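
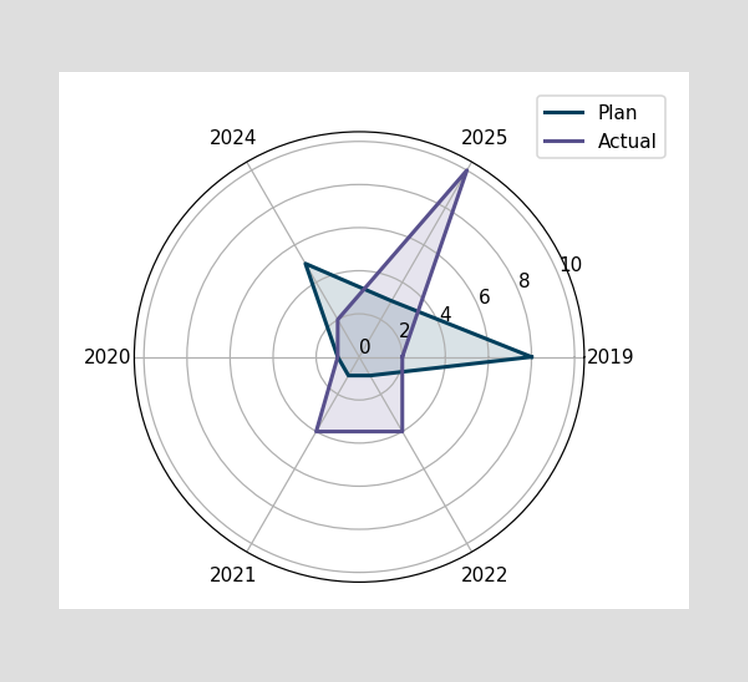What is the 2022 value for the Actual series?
4

On the 2022 axis, Actual reaches 4.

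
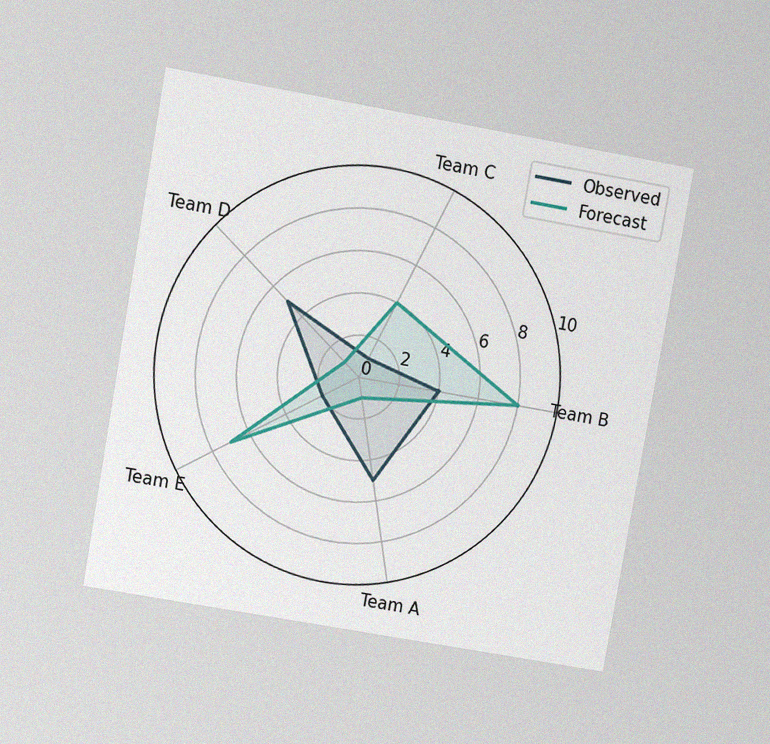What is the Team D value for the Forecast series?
The chart is tilted about 10° clockwise and viewed at a slight angle, with some photo noise. On the Team D axis, Forecast reaches 1.

1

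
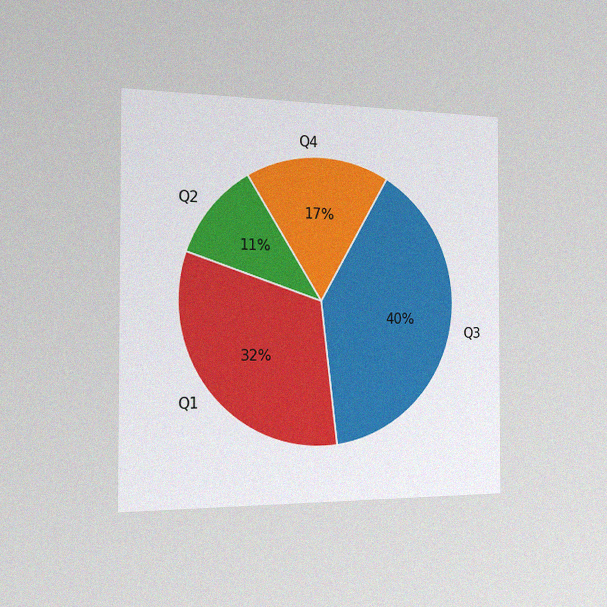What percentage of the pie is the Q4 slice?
The chart is viewed slightly from the left, with some photo noise. The Q4 slice takes up 17% of the pie.

17%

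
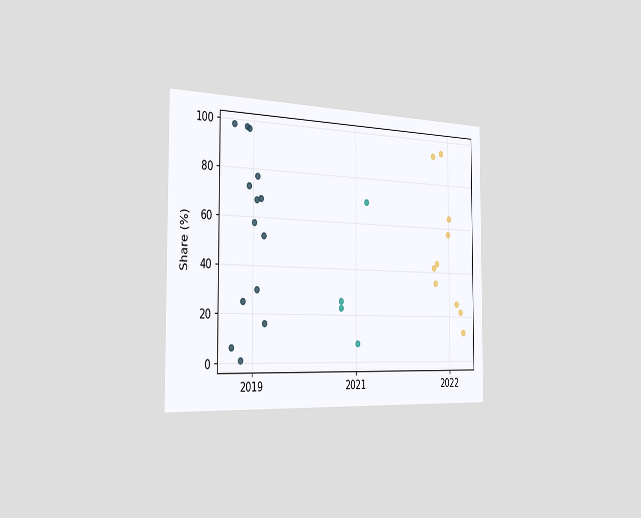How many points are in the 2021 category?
The chart is viewed slightly from the left. Counting the markers in the 2021 column gives 4.

4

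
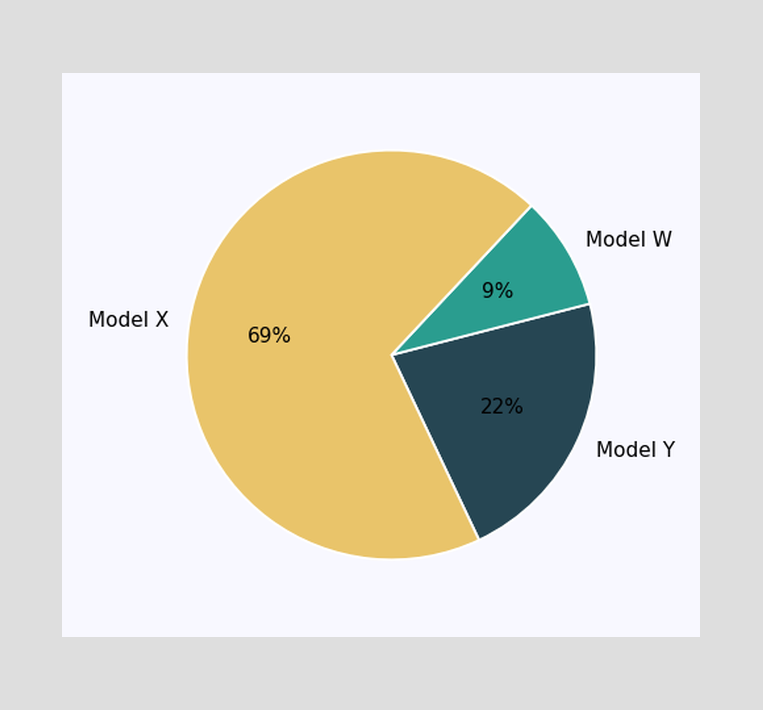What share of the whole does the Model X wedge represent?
The Model X slice takes up 69% of the pie.

69%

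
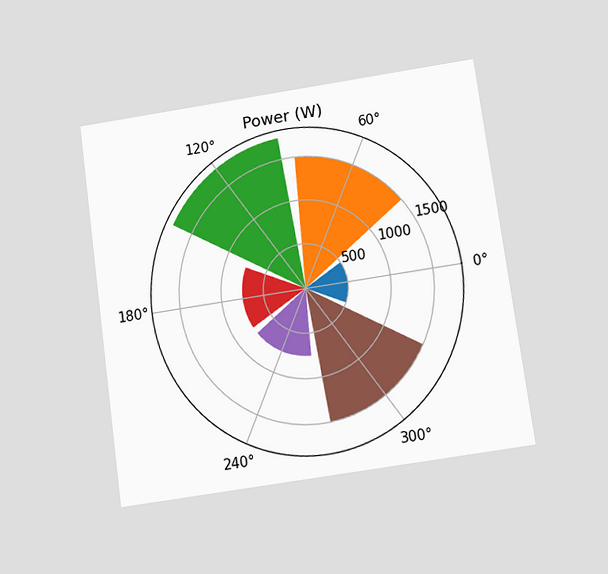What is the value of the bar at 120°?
1750W

The chart is tilted about 8° counter-clockwise and viewed slightly from below. The bar at 120° reaches 1750W on the radial axis.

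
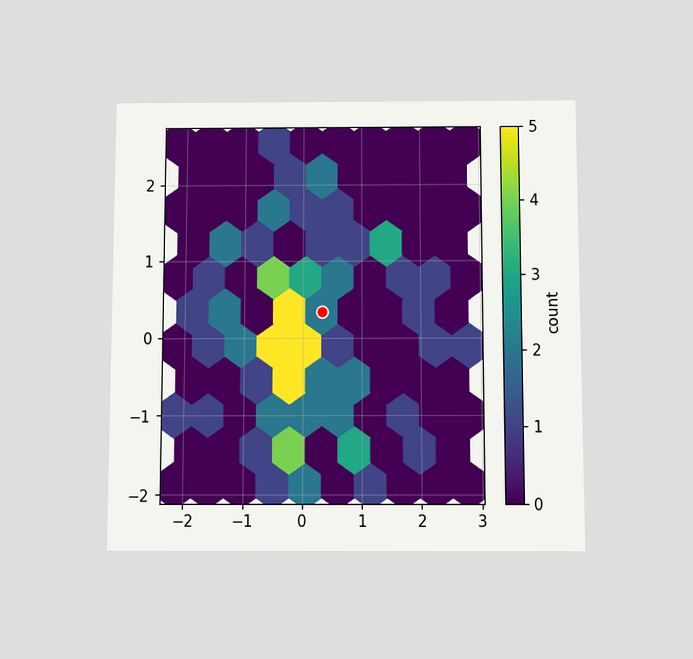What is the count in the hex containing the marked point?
2

The chart is viewed slightly from below. The marked hex reads 2 on the colorbar.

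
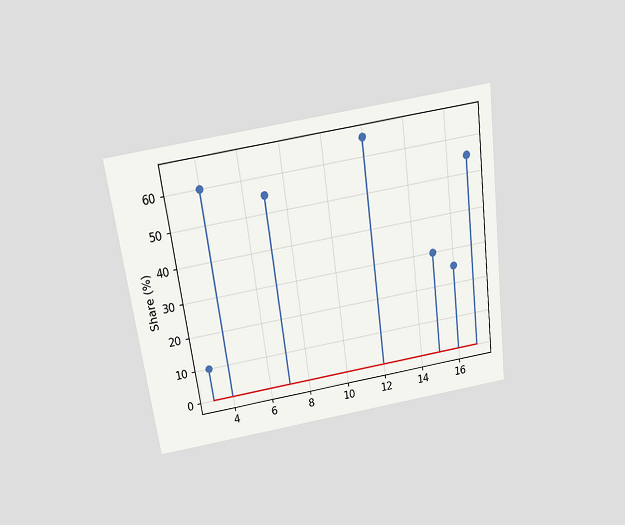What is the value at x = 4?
60%

The chart is tilted about 8° counter-clockwise and viewed slightly from above. The stem at x=4 reaches 60%.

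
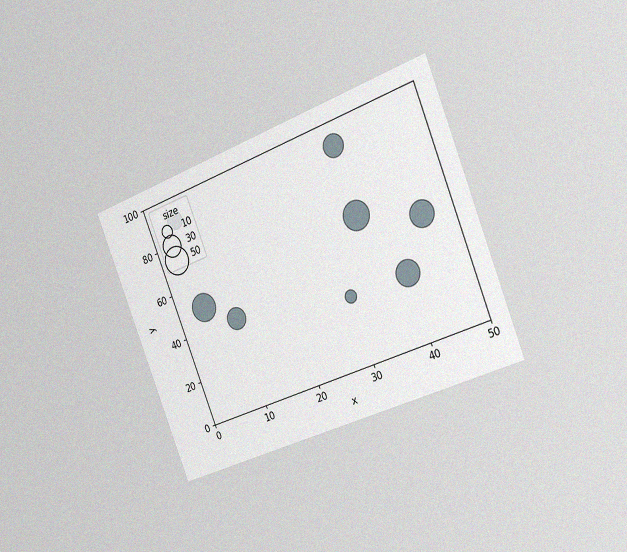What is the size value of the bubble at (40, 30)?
The chart is tilted about 21° counter-clockwise and viewed slightly from the right, with some photo noise. Matching the bubble at (40, 30) against the size legend gives 40.

40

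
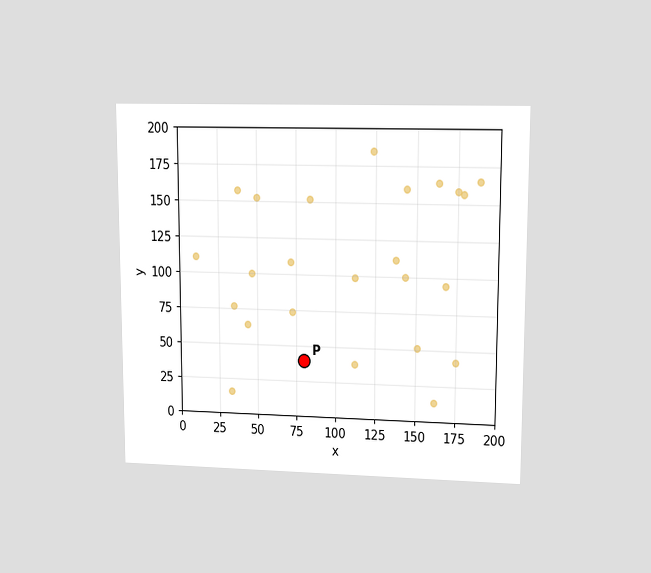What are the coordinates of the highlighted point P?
The chart is viewed at a slight angle. Following the gridlines from P to each axis, P sits at (80, 40).

(80, 40)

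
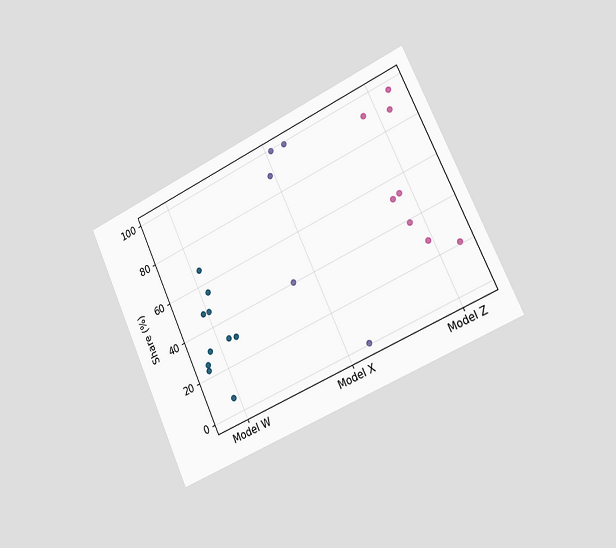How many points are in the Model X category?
5

The chart is tilted about 25° counter-clockwise and viewed slightly from the right. Counting the markers in the Model X column gives 5.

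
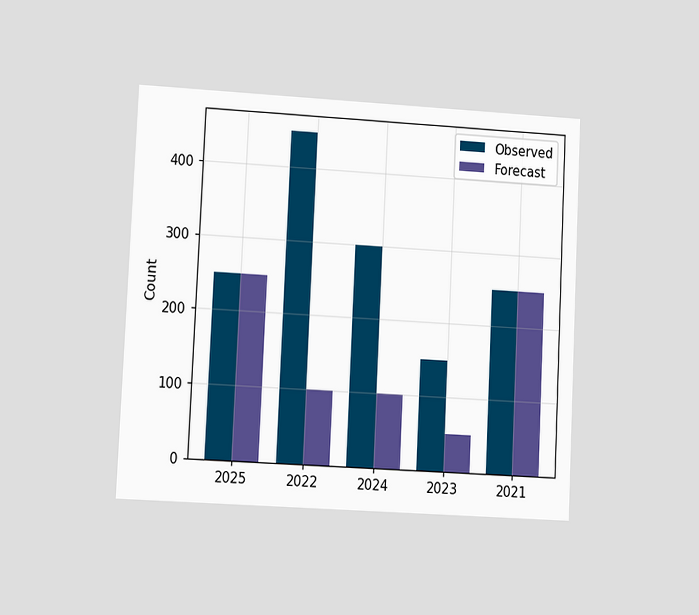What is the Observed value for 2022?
The chart is tilted about 3° clockwise and viewed at a slight angle. The Observed bar at 2022 reaches 450 on the y-axis.

450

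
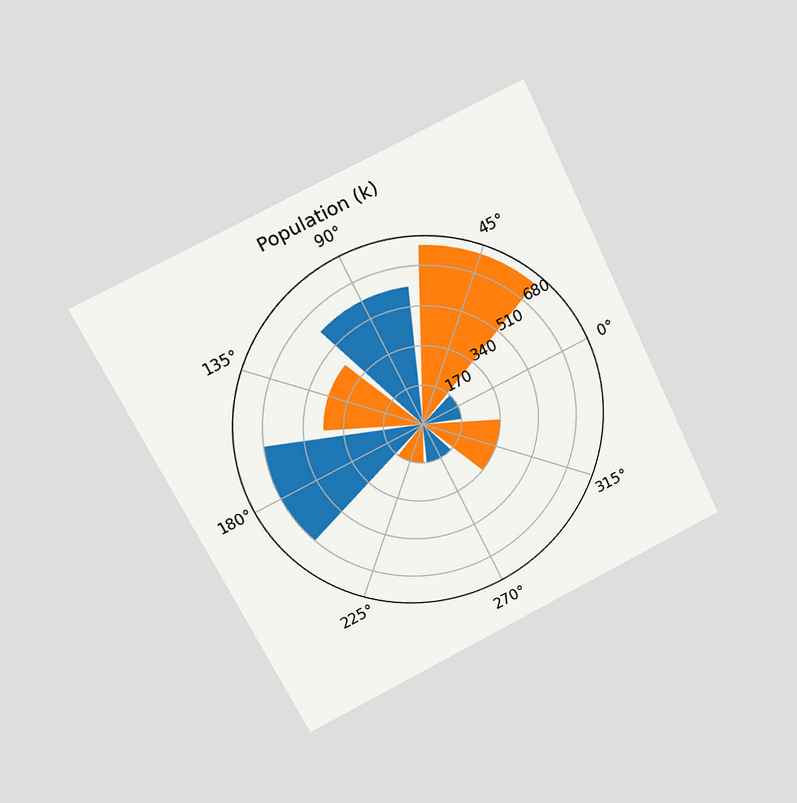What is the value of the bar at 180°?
The chart is tilted about 26° counter-clockwise and viewed at a slight angle. The bar at 180° reaches 680k on the radial axis.

680k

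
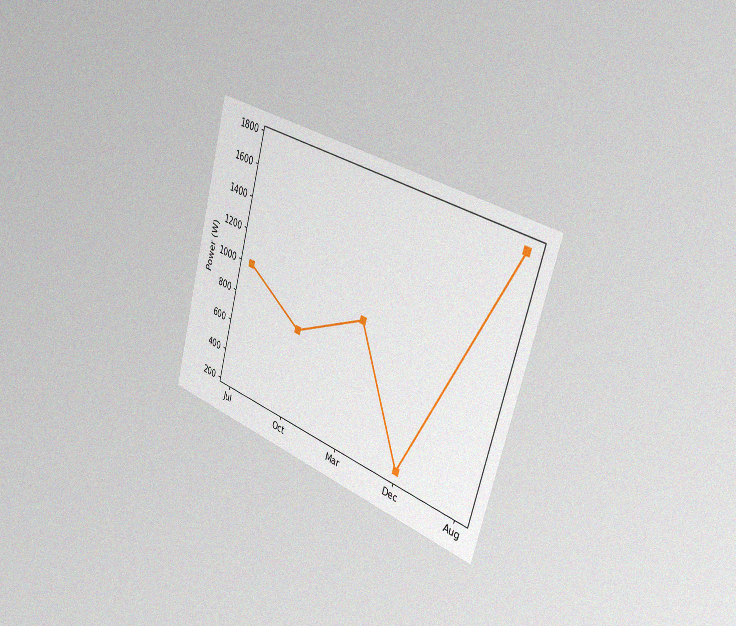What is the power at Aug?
1750W

The chart is tilted about 16° clockwise and viewed slightly from the right, with some photo noise. At Aug, the line is at 1750W.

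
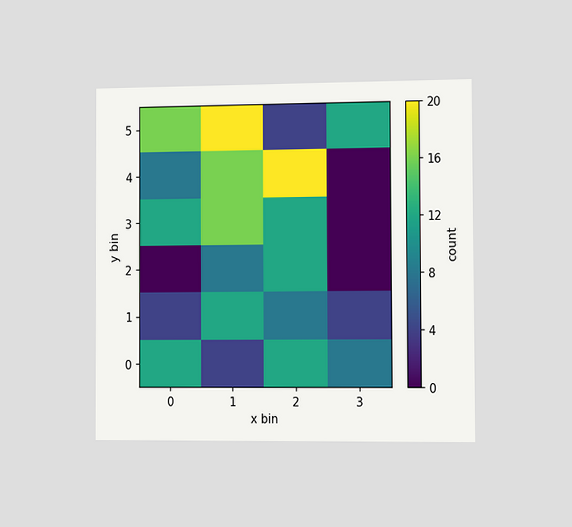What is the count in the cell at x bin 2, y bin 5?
The chart is viewed slightly from the right. Matching the cell (2, 5) against the colorbar gives 4.

4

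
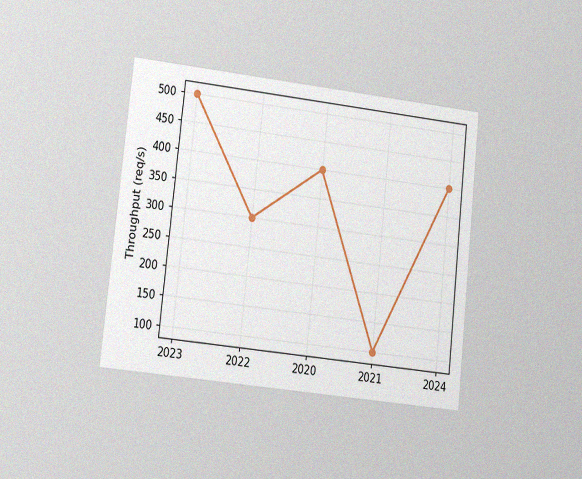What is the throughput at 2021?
100req/s

The chart is tilted about 6° clockwise and viewed at a slight angle, with some photo noise. At 2021, the line is at 100req/s.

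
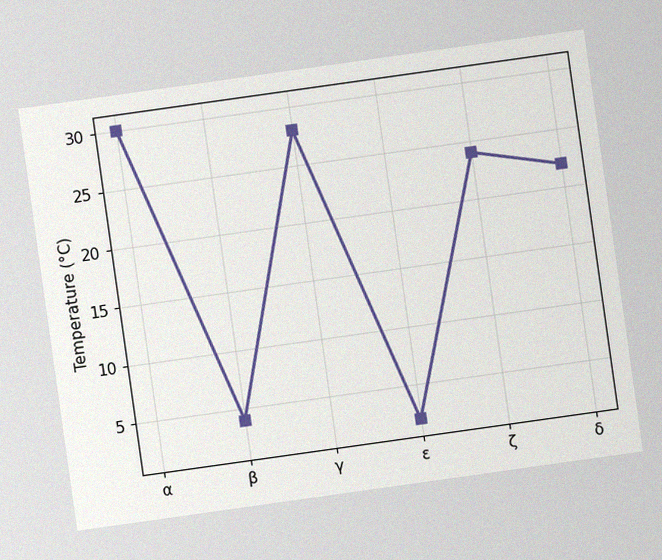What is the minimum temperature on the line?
2°C

The chart is tilted about 8° counter-clockwise, with some photo noise. The lowest point is at ε, and reading across to the y-axis gives 2°C.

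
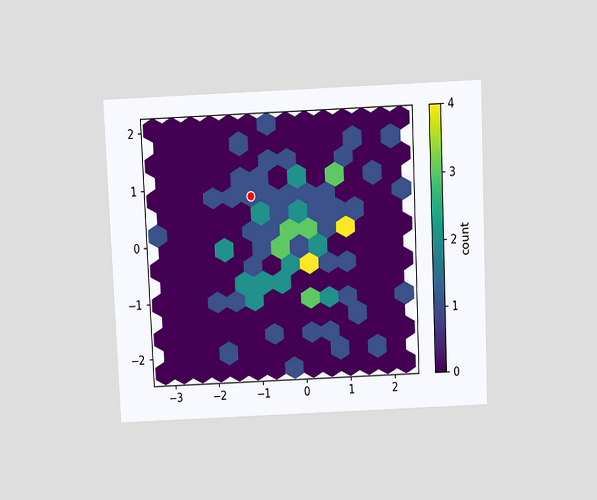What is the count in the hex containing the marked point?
The chart is tilted about 3° counter-clockwise and viewed slightly from above. The marked hex reads 1 on the colorbar.

1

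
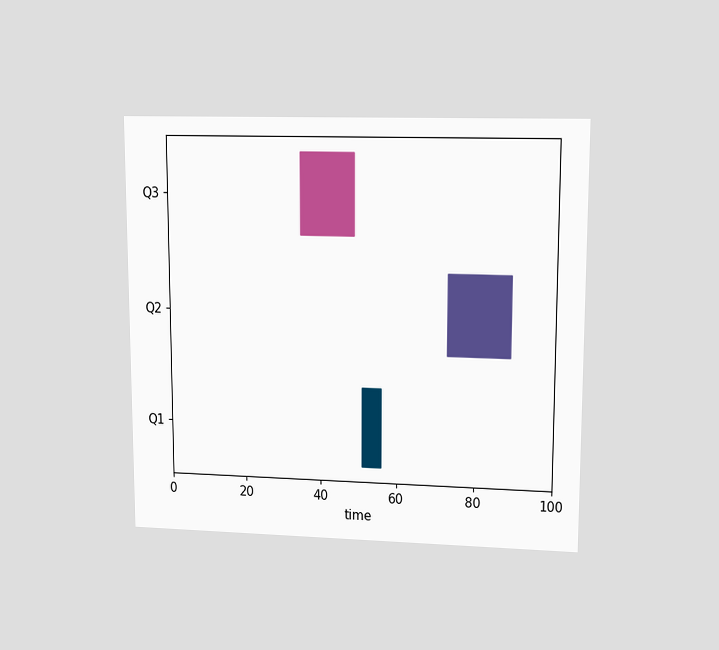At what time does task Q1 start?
51

The chart is viewed at a slight angle. The Q1 bar begins at t=51.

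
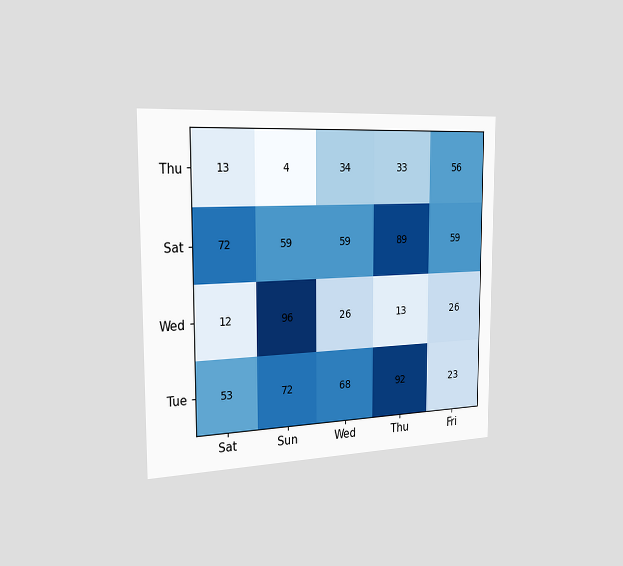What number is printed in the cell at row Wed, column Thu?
13

The chart is viewed slightly from the left. The (Wed, Thu) cell reads 13.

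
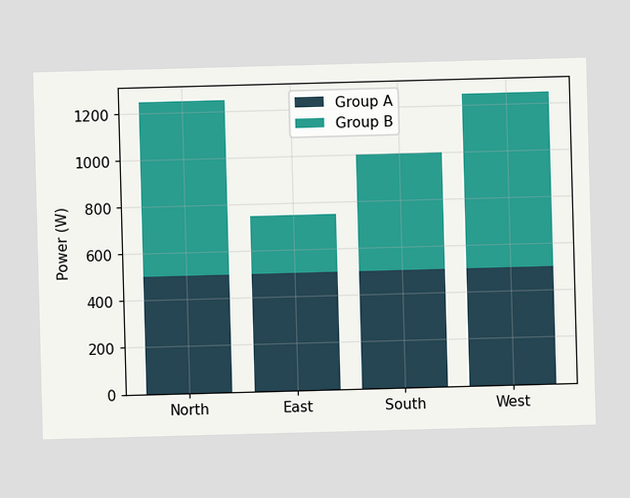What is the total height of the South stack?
The South stack's top reaches 1000W on the y-axis.

1000W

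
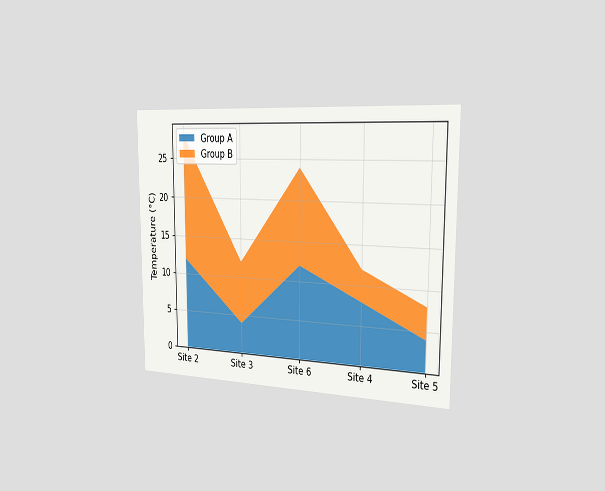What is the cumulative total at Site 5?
The chart is viewed slightly from the right. The stacked total at Site 5 reaches 8°C.

8°C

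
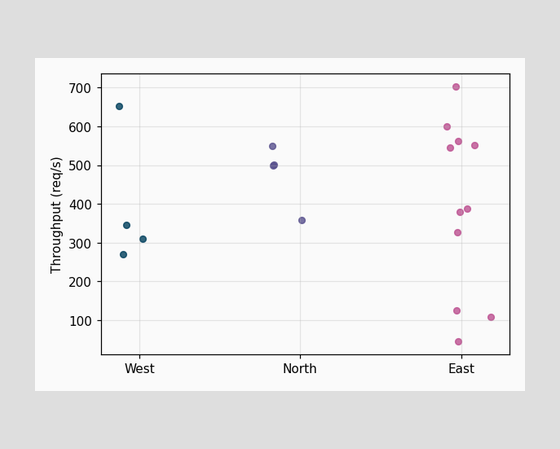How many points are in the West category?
4

Counting the markers in the West column gives 4.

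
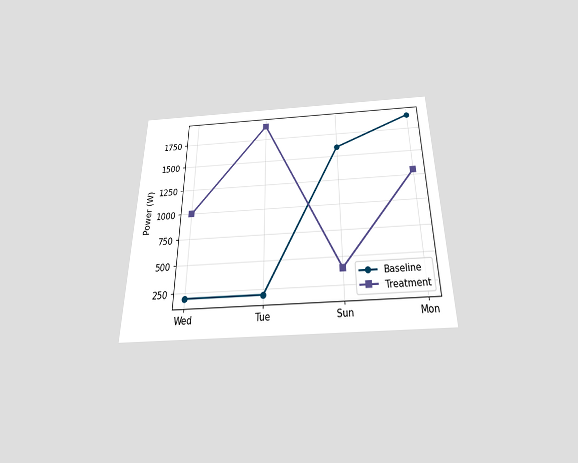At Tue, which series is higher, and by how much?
The chart is viewed slightly from below. At Tue, Treatment sits above the other line by 1700W.

Treatment, by 1700W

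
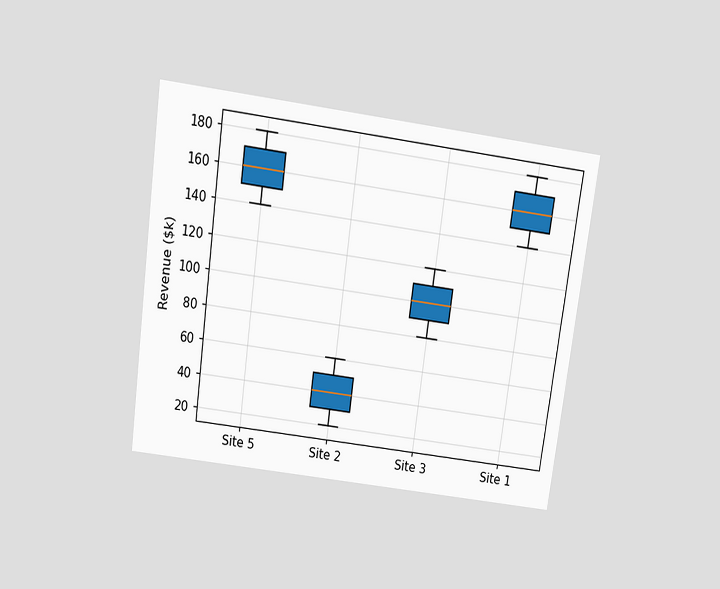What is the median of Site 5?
The chart is tilted about 8° clockwise and viewed slightly from above. The median line in the Site 5 box sits at $160k.

$160k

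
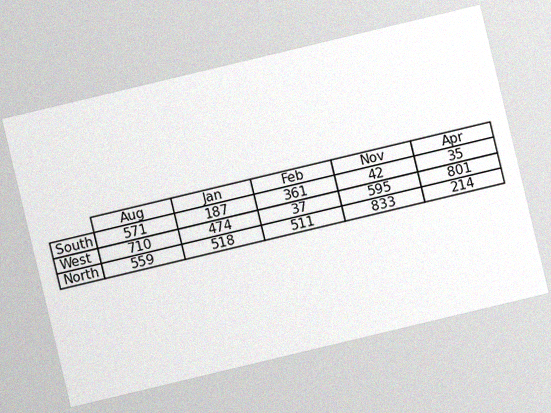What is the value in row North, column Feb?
511

The chart is tilted about 13° counter-clockwise, with some photo noise. The (North, Feb) cell reads 511.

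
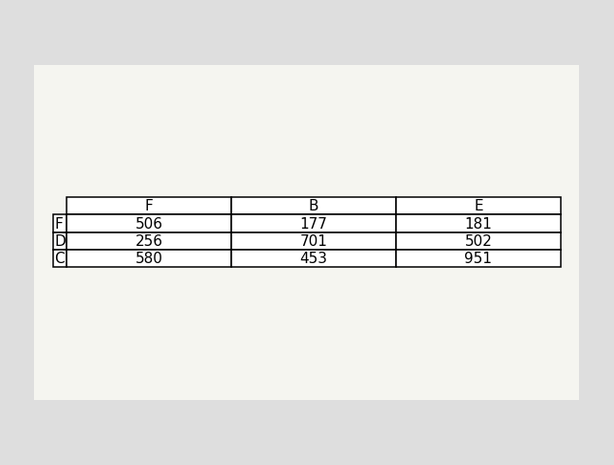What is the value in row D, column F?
The (D, F) cell reads 256.

256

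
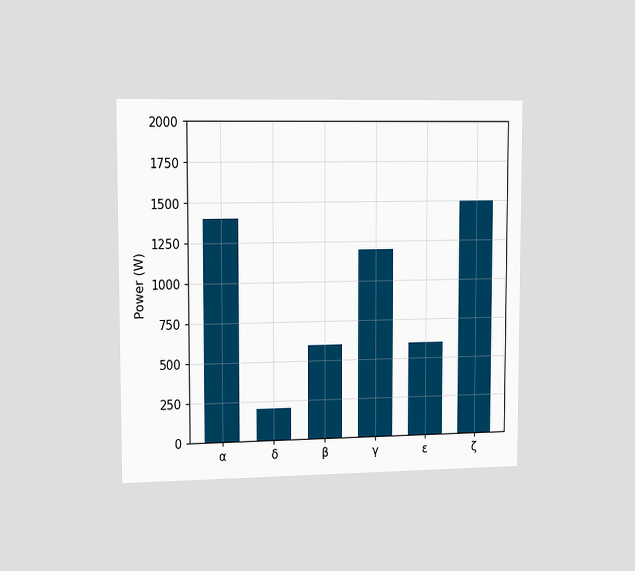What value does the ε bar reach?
600W

The chart is viewed slightly from the left. Reading along the chart's y-axis, the ε bar reaches 600W.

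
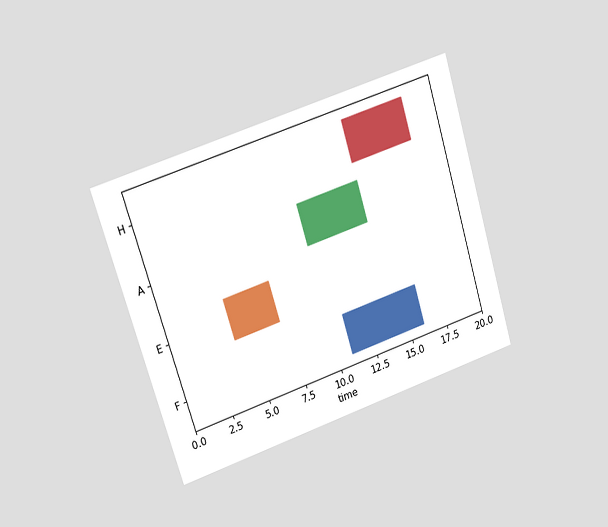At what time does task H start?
The chart is tilted about 17° counter-clockwise and viewed at a slight angle. The H bar begins at t=14.

14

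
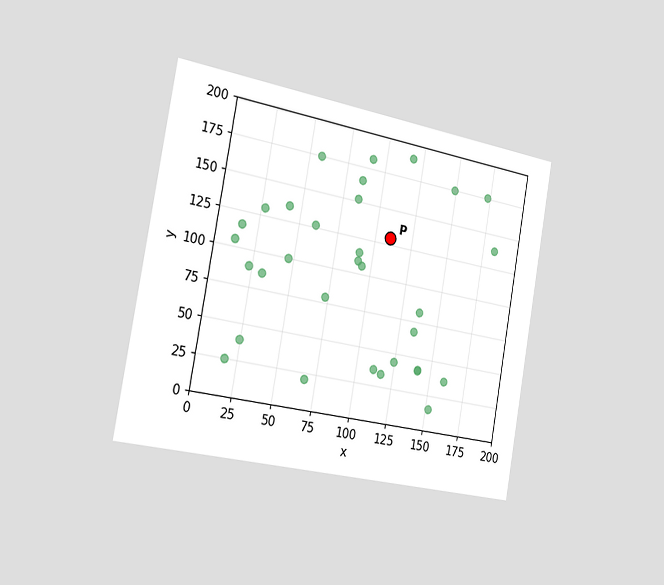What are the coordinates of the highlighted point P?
The chart is tilted about 10° clockwise and viewed slightly from the left. Following the gridlines from P to each axis, P sits at (110, 130).

(110, 130)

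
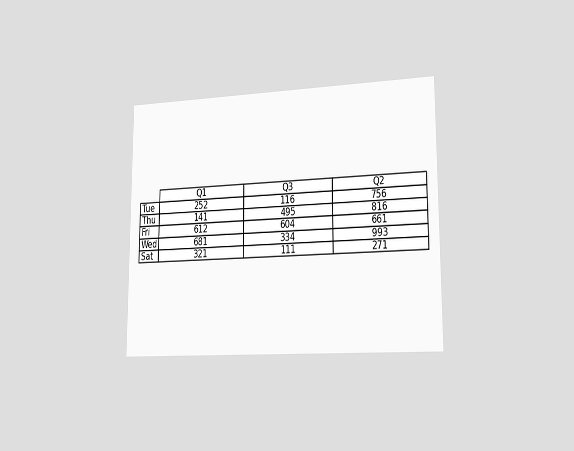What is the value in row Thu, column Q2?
816

The chart is viewed slightly from the right. The (Thu, Q2) cell reads 816.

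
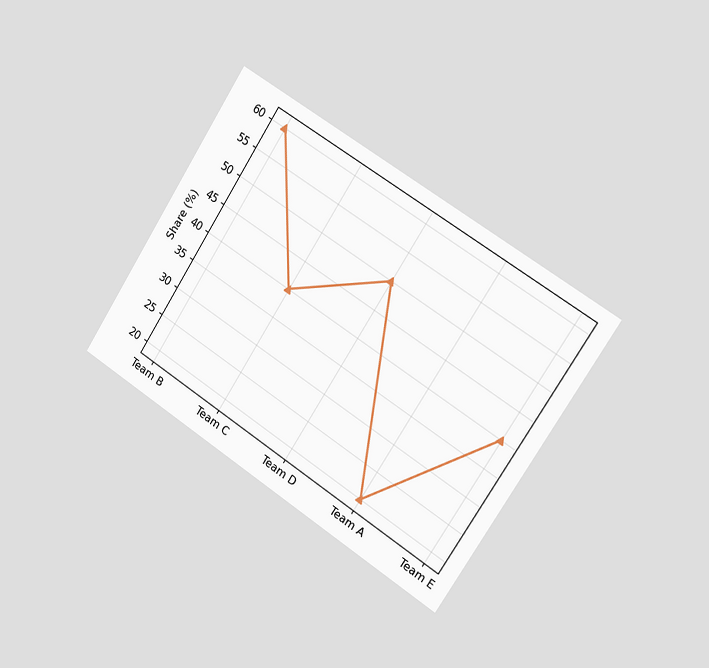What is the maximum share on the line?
60%

The chart is tilted about 33° clockwise and viewed slightly from the right. The highest point is at Team B, and reading across to the y-axis gives 60%.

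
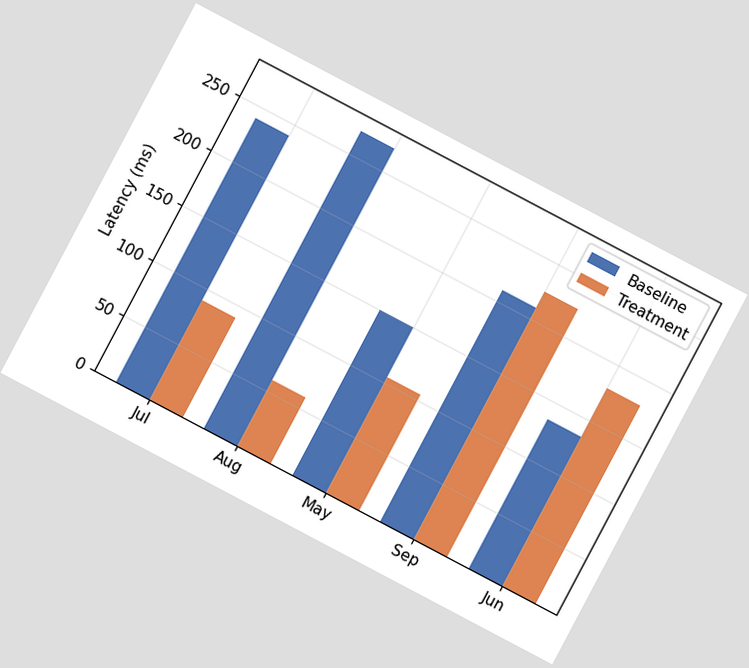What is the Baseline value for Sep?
The chart is tilted about 28° clockwise. The Baseline bar at Sep reaches 210ms on the y-axis.

210ms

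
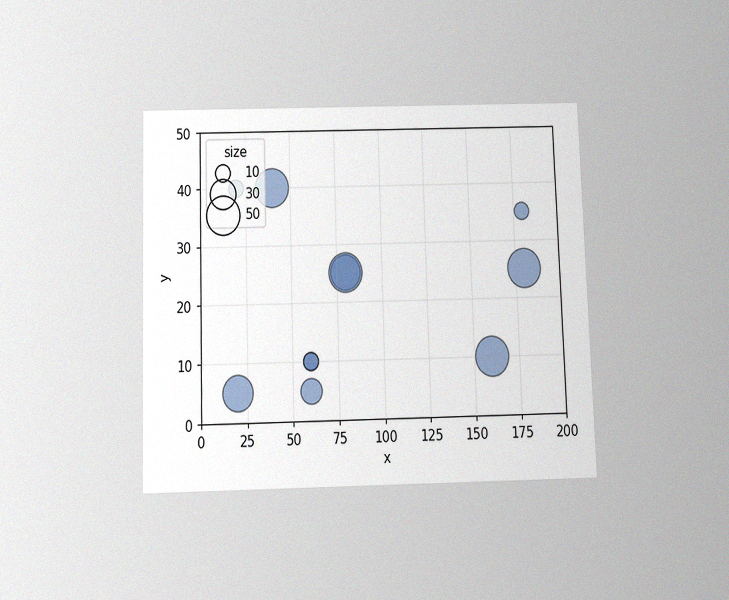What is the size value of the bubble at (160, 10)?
The chart is viewed slightly from below, with some photo noise. Matching the bubble at (160, 10) against the size legend gives 50.

50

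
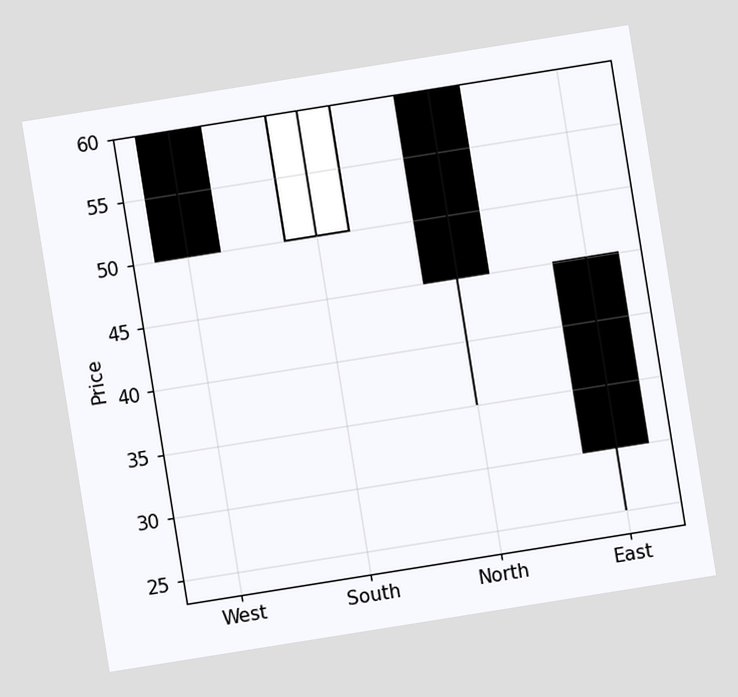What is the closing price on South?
60

The chart is tilted about 9° counter-clockwise. The South candle closes at 60.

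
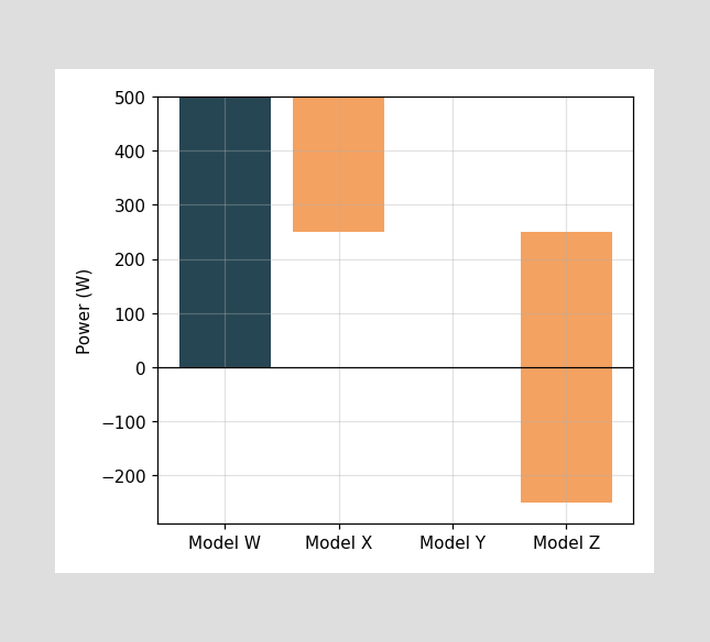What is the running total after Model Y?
After Model Y the running total reaches 250W.

250W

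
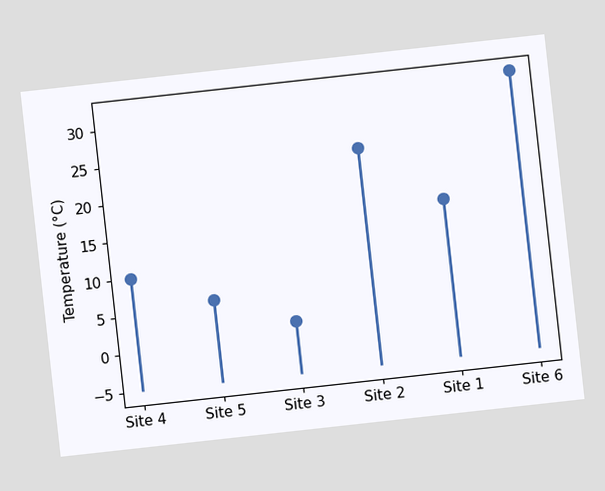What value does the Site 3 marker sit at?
2°C

The chart is tilted about 6° counter-clockwise. The Site 3 marker sits at 2°C.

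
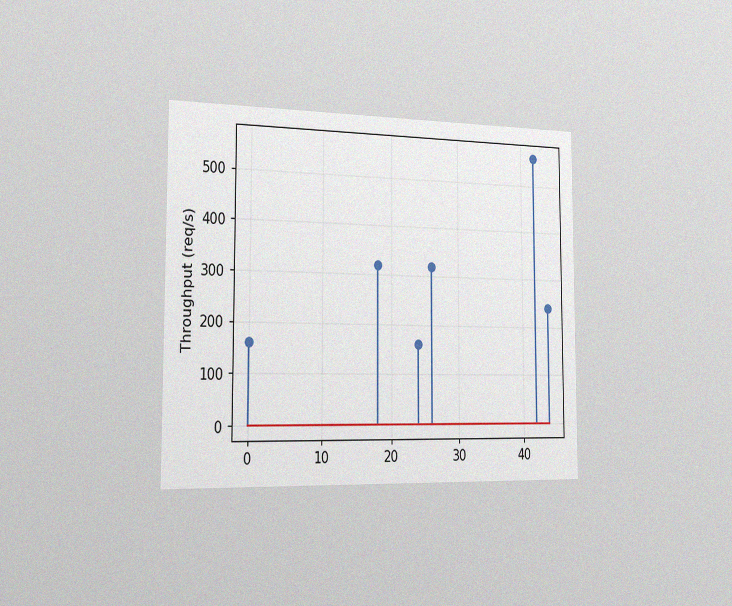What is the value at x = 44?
The chart is viewed slightly from the left, with some photo noise. The stem at x=44 reaches 240req/s.

240req/s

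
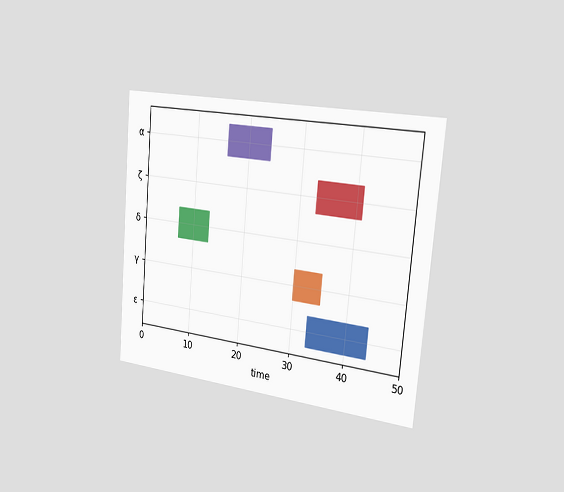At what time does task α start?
The chart is tilted about 5° clockwise and viewed slightly from the right. The α bar begins at t=16.

16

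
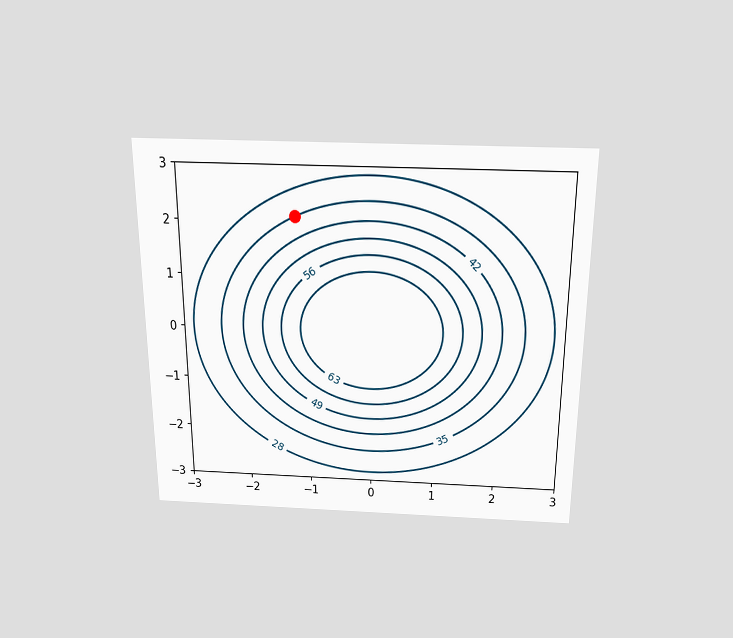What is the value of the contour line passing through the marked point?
The chart is viewed slightly from above. The marked point sits on the contour labelled 35.

35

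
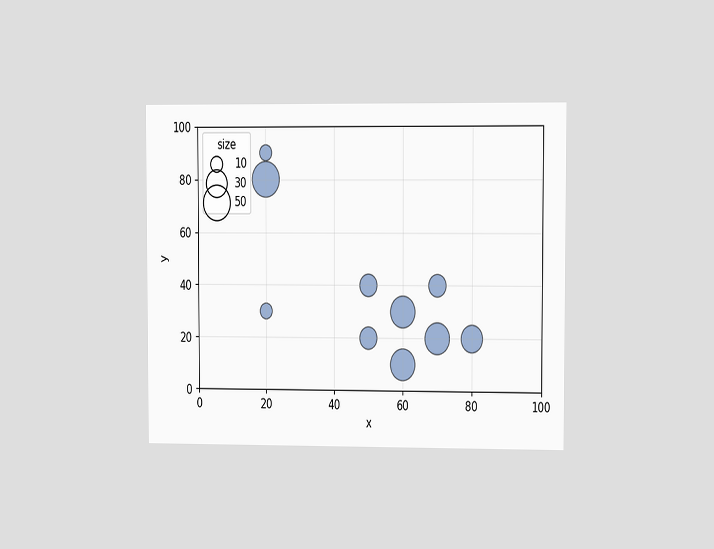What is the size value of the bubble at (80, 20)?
The chart is viewed slightly from the right. Matching the bubble at (80, 20) against the size legend gives 30.

30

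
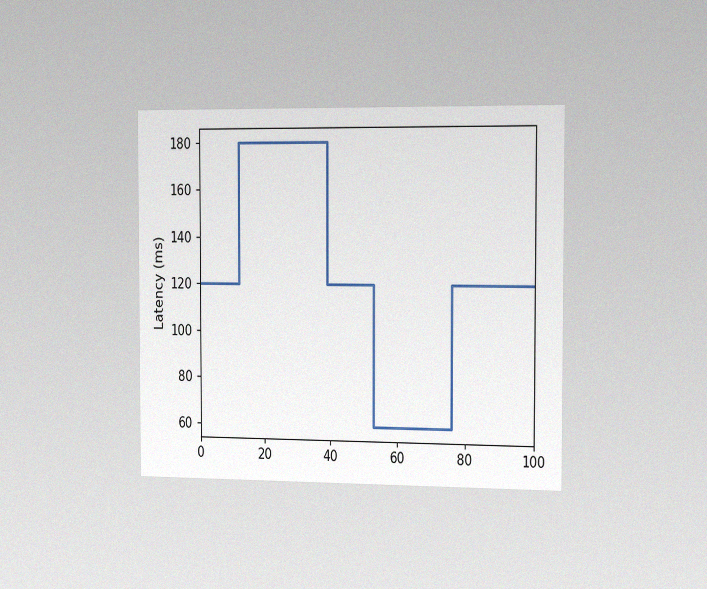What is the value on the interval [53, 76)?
The chart is viewed slightly from the right, with some photo noise. On [53, 76) the step sits at 60ms.

60ms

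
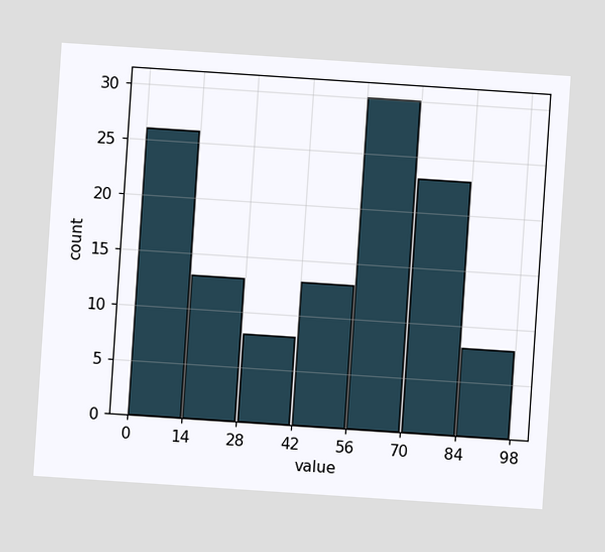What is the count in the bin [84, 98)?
The chart is tilted about 4° clockwise. The [84, 98) bin has height 8.

8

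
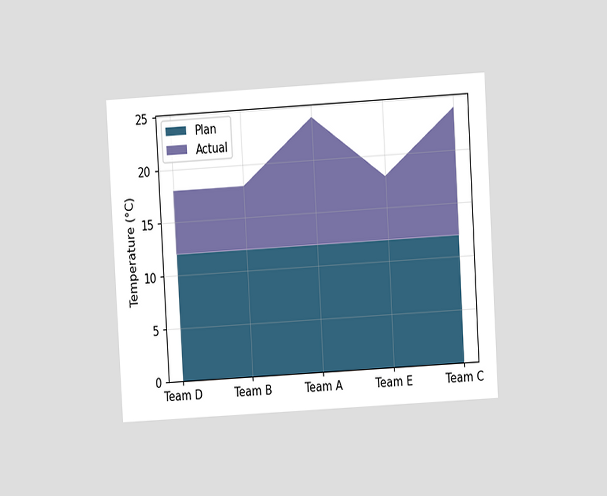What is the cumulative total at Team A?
The chart is tilted about 3° counter-clockwise and viewed at a slight angle. The stacked total at Team A reaches 24°C.

24°C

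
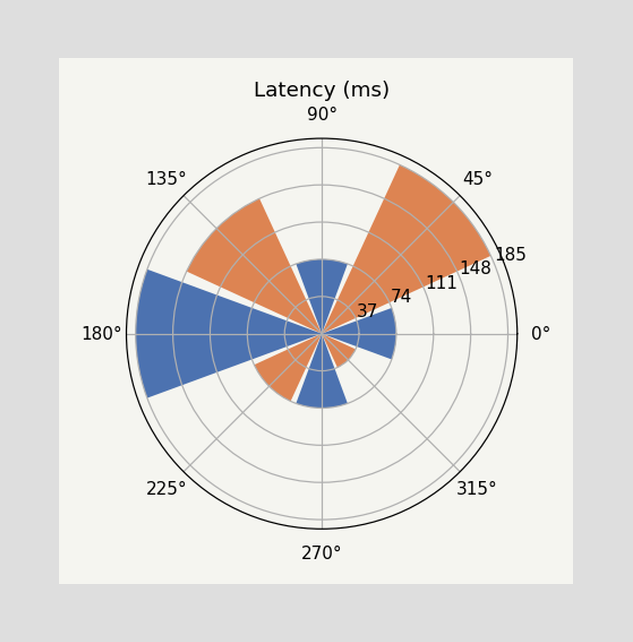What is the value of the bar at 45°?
185ms

The bar at 45° reaches 185ms on the radial axis.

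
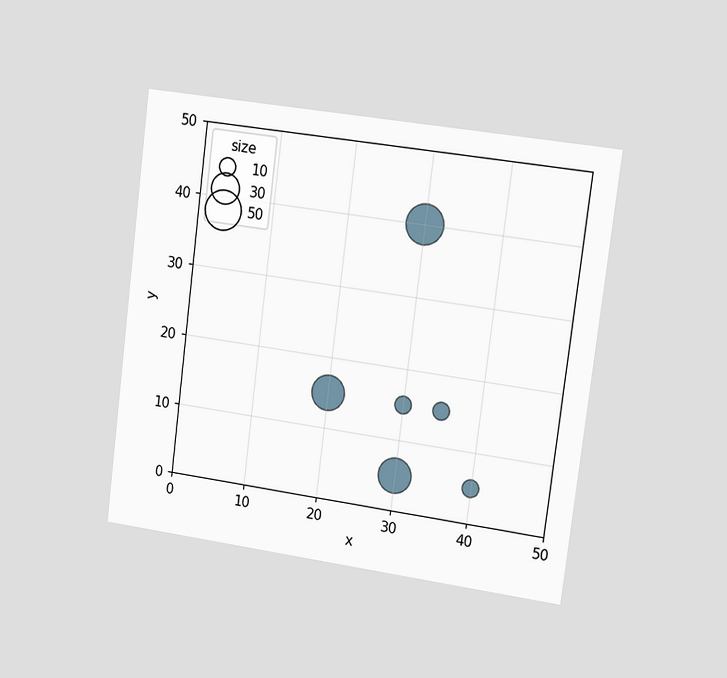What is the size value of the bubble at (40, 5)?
The chart is tilted about 7° clockwise and viewed slightly from the right. Matching the bubble at (40, 5) against the size legend gives 10.

10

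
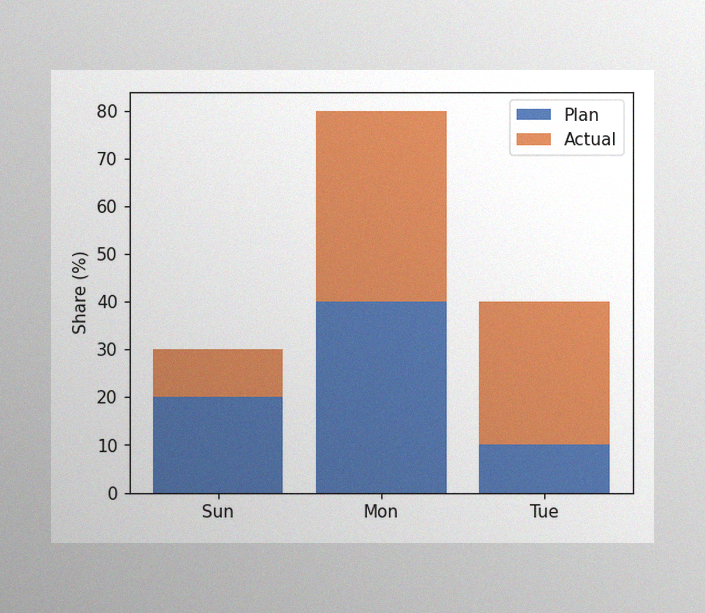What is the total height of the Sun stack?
The image has some photo noise and uneven lighting. The Sun stack's top reaches 30% on the y-axis.

30%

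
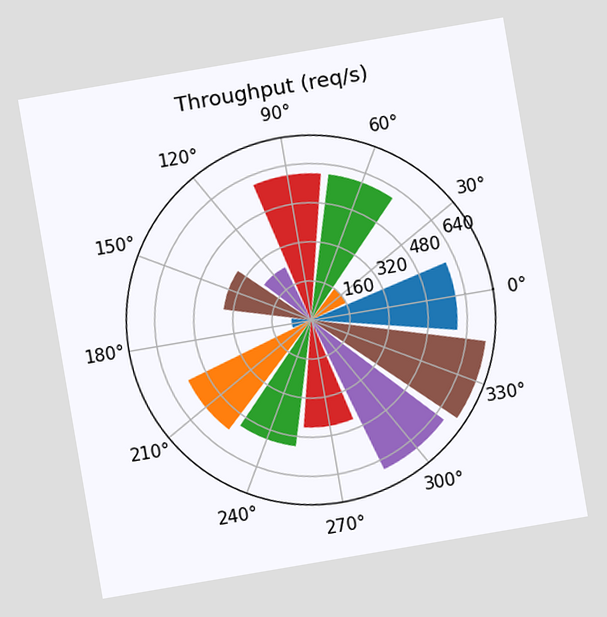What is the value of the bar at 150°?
360req/s

The chart is tilted about 10° counter-clockwise. The bar at 150° reaches 360req/s on the radial axis.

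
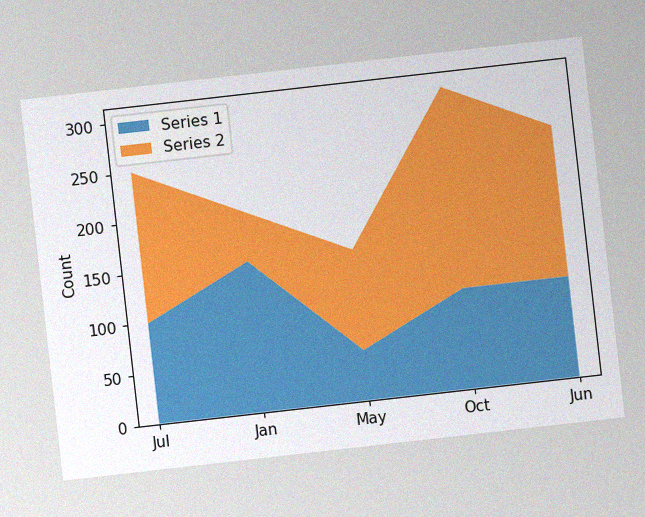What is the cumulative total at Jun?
The chart is tilted about 6° counter-clockwise, with some photo noise. The stacked total at Jun reaches 250.

250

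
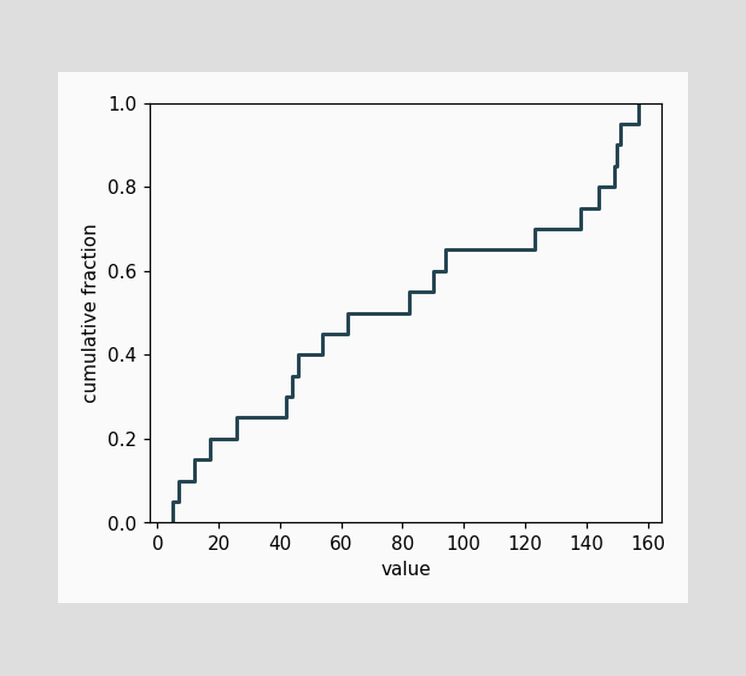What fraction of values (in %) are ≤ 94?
65%

At x=94 the ECDF step is at 65%.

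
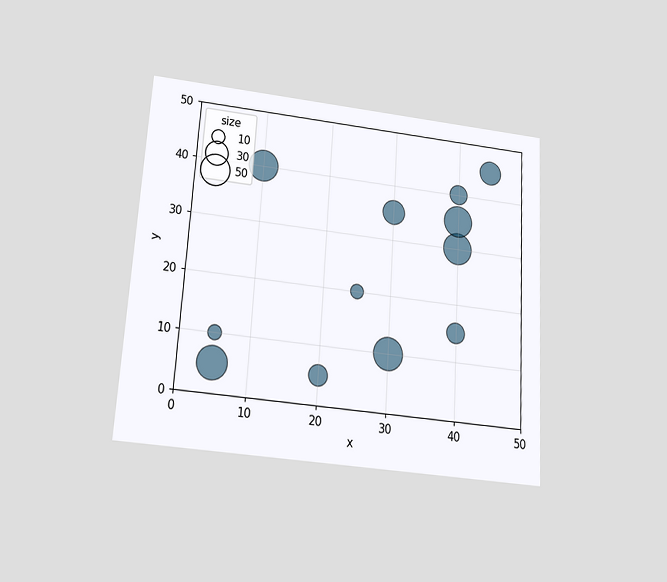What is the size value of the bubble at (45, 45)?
The chart is tilted about 3° clockwise and viewed slightly from below. Matching the bubble at (45, 45) against the size legend gives 30.

30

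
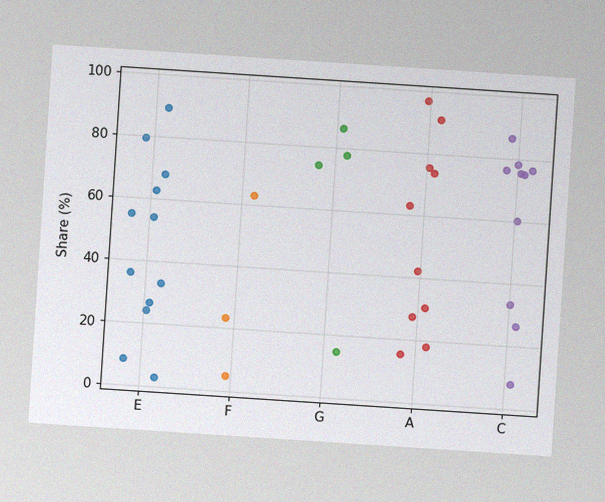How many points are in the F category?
3

The chart is tilted about 4° clockwise, with some photo noise. Counting the markers in the F column gives 3.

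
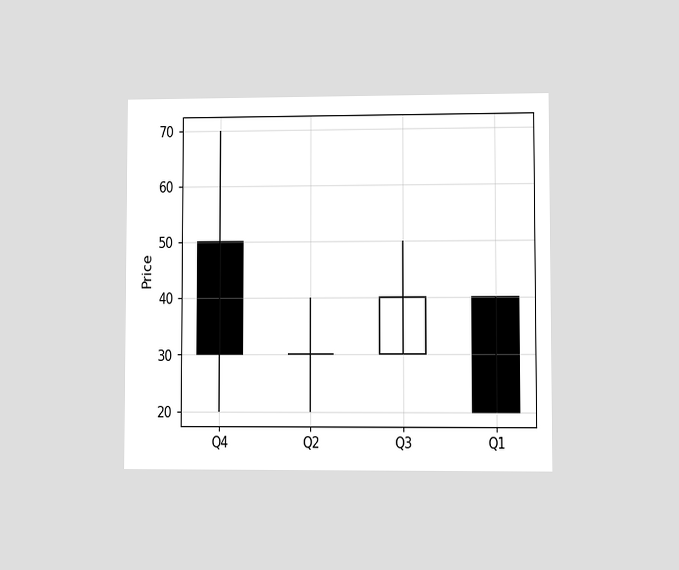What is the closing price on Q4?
30

The chart is viewed at a slight angle. The Q4 candle closes at 30.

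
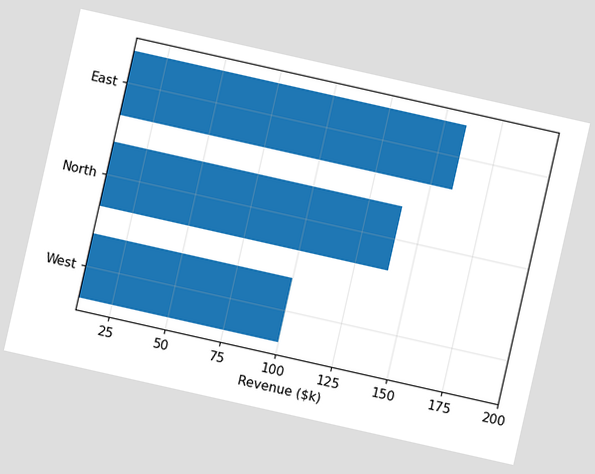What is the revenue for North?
The chart is tilted about 13° clockwise. Reading along the chart's x-axis, the North bar reaches $140k.

$140k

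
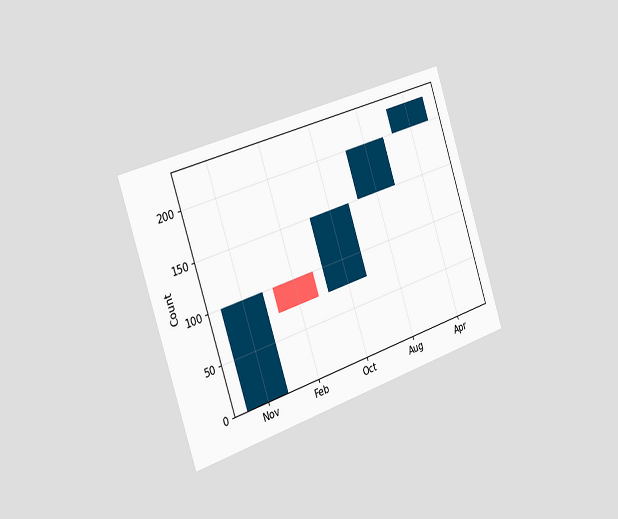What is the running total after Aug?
200

The chart is tilted about 18° counter-clockwise and viewed slightly from the left. After Aug the running total reaches 200.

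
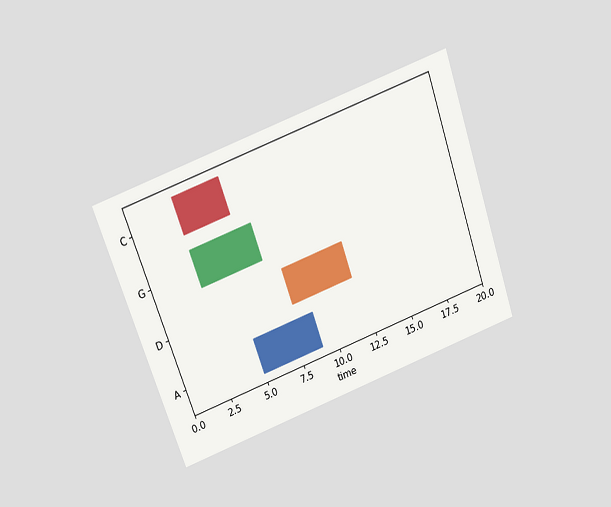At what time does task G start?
3

The chart is tilted about 20° counter-clockwise and viewed slightly from above. The G bar begins at t=3.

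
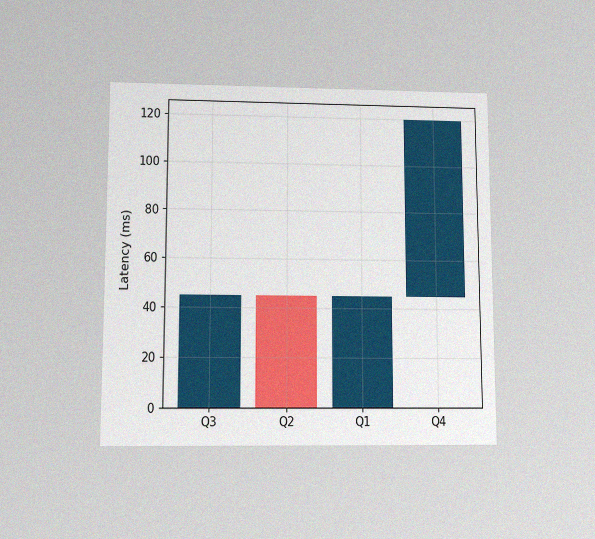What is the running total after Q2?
0ms

The chart is viewed slightly from below, with some photo noise. After Q2 the running total reaches 0ms.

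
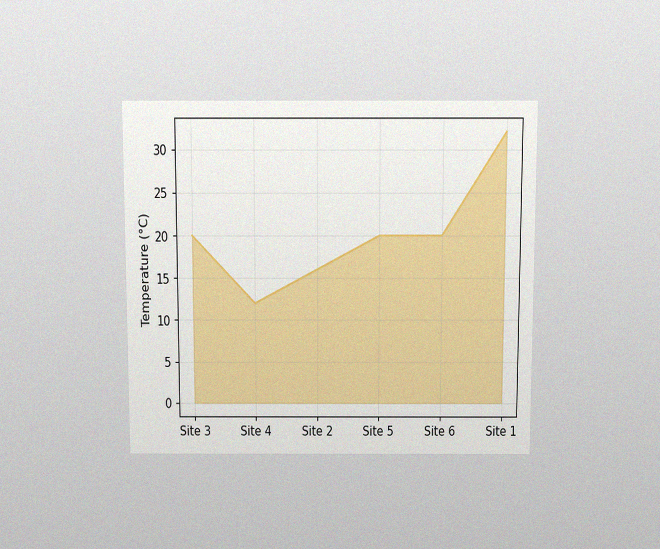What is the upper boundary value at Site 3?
The chart is viewed slightly from above, with some photo noise. At Site 3 the upper boundary is at 20°C.

20°C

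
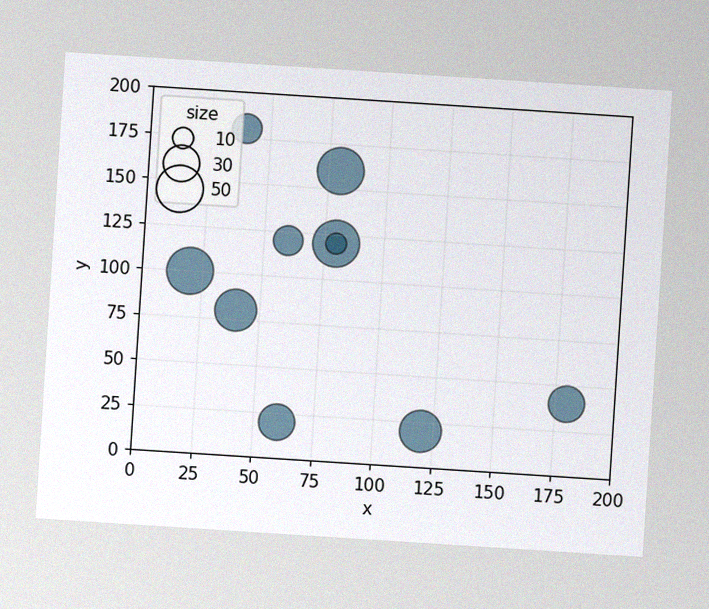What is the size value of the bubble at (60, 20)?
The chart is tilted about 4° clockwise, with some photo noise. Matching the bubble at (60, 20) against the size legend gives 30.

30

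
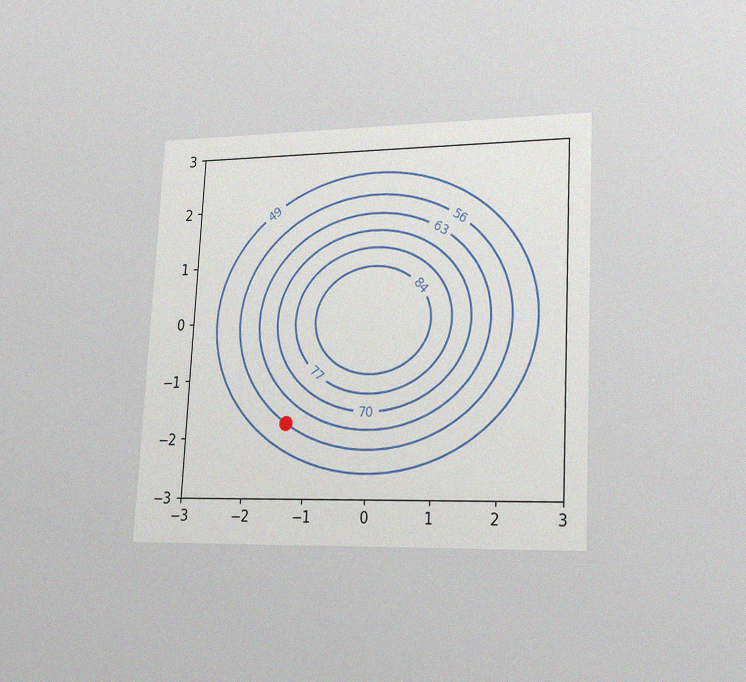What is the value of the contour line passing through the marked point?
56

The chart is tilted about 3° clockwise and viewed slightly from the right, with some photo noise. The marked point sits on the contour labelled 56.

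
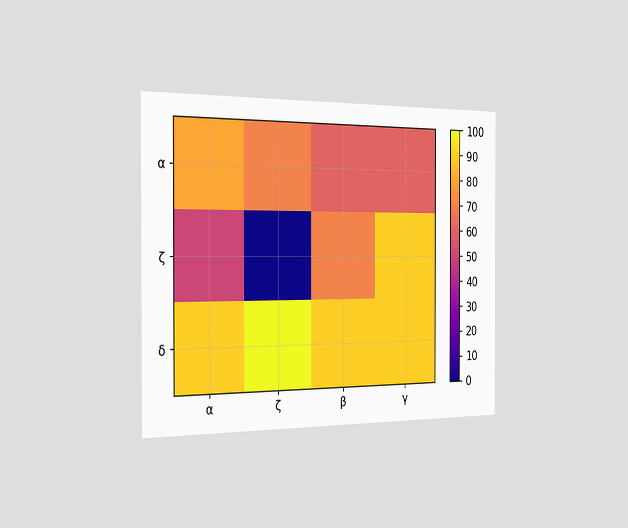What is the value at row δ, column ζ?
100

The chart is viewed slightly from the left. Matching cell (δ, ζ) against the colorbar gives 100.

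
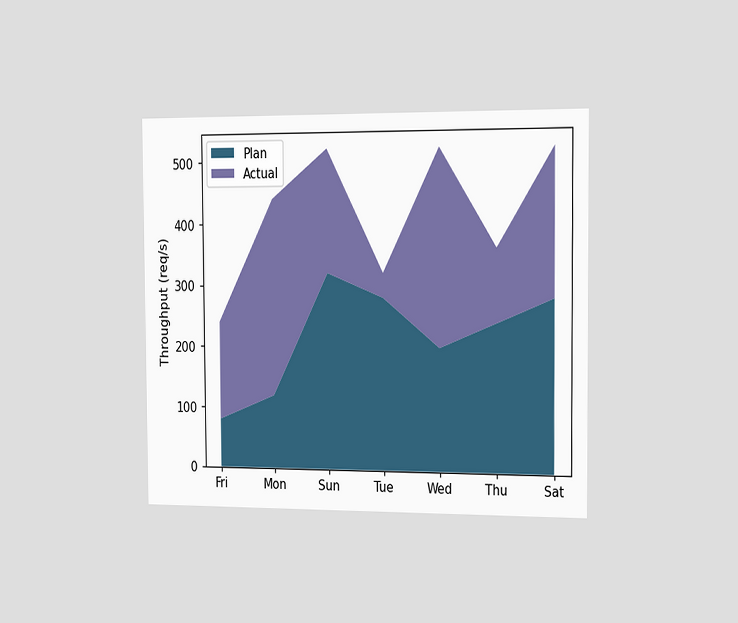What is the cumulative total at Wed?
The chart is viewed slightly from the right. The stacked total at Wed reaches 520req/s.

520req/s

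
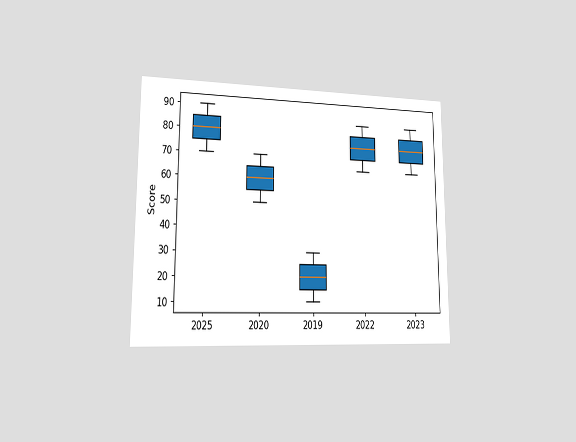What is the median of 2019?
20

The chart is viewed slightly from the left. The median line in the 2019 box sits at 20.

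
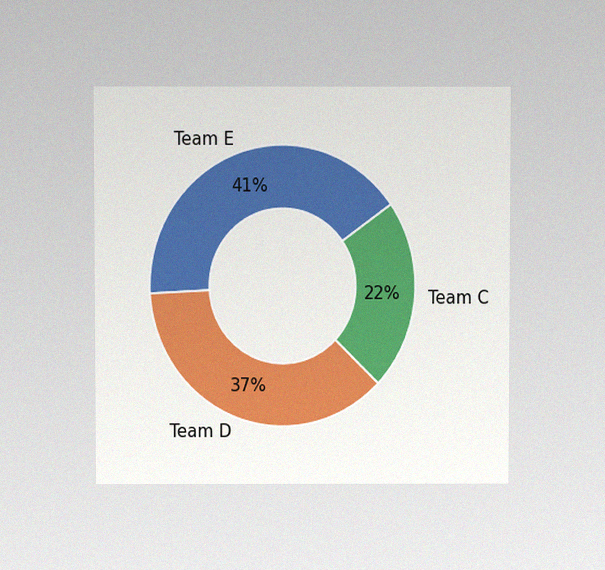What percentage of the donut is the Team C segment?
The chart is viewed at a slight angle, with some photo noise. The Team C segment takes up 22% of the ring.

22%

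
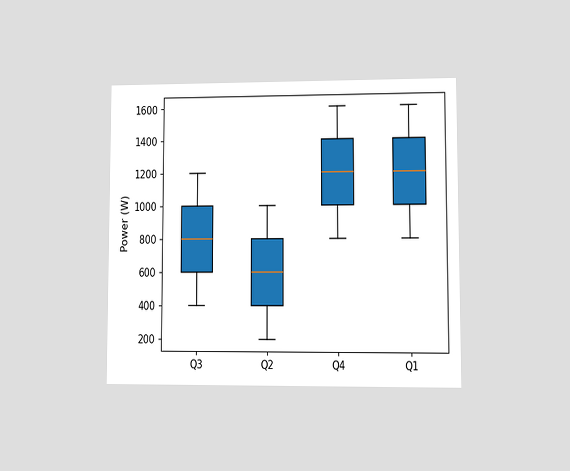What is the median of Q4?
1200W

The chart is viewed at a slight angle. The median line in the Q4 box sits at 1200W.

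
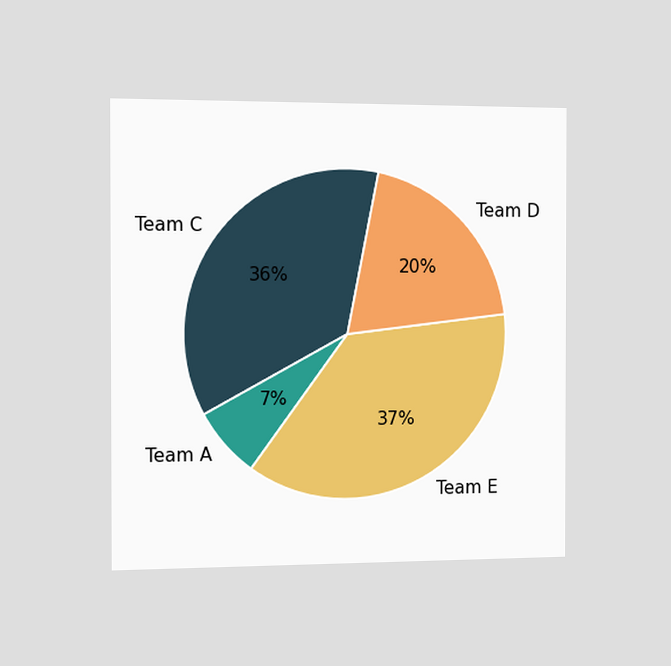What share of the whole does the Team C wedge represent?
36%

The chart is viewed slightly from the left. The Team C slice takes up 36% of the pie.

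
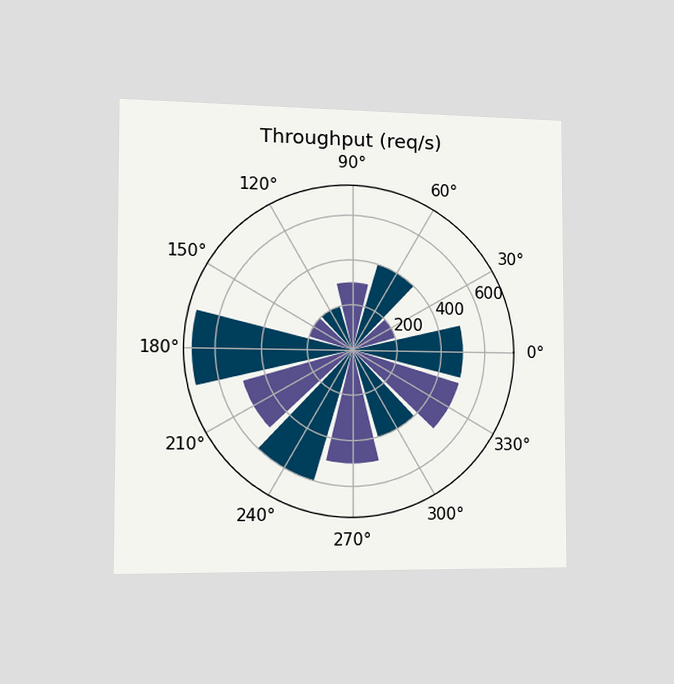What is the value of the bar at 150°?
The chart is viewed slightly from the left. The bar at 150° reaches 200req/s on the radial axis.

200req/s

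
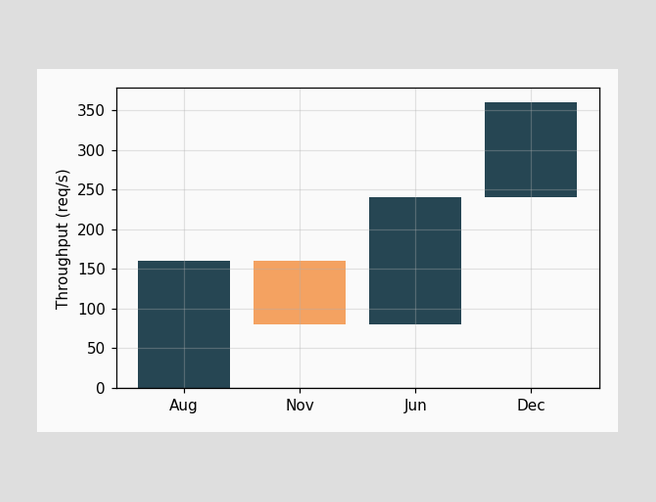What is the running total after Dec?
360req/s

After Dec the running total reaches 360req/s.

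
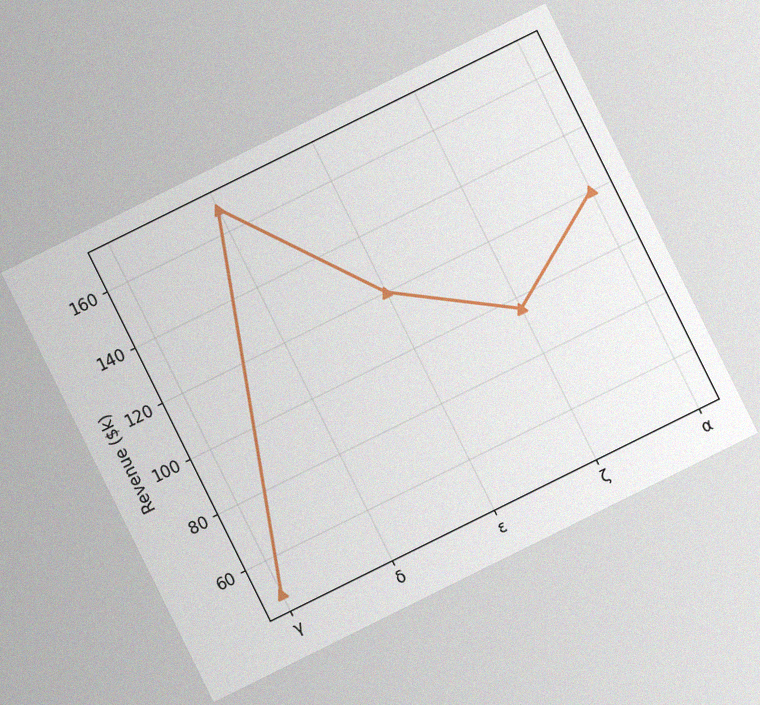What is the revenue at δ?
$168k

The chart is tilted about 26° counter-clockwise, with some photo noise. At δ, the line is at $168k.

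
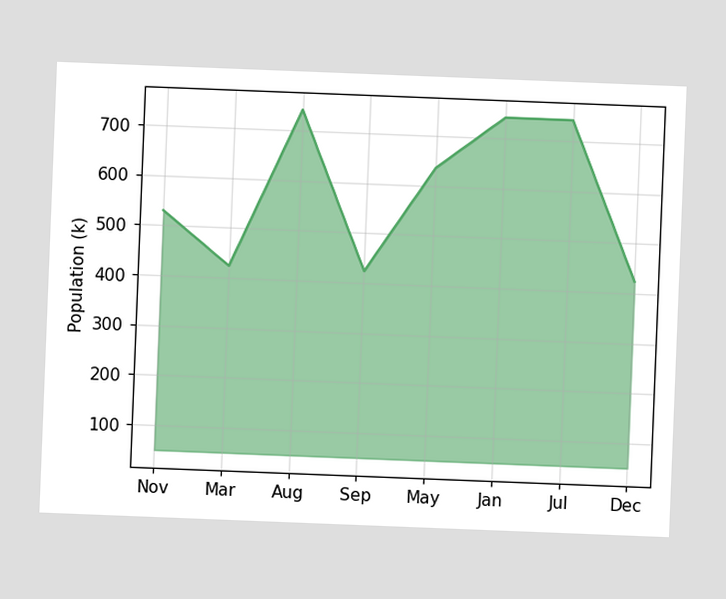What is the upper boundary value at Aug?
742k

The chart is tilted about 2° clockwise. At Aug the upper boundary is at 742k.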